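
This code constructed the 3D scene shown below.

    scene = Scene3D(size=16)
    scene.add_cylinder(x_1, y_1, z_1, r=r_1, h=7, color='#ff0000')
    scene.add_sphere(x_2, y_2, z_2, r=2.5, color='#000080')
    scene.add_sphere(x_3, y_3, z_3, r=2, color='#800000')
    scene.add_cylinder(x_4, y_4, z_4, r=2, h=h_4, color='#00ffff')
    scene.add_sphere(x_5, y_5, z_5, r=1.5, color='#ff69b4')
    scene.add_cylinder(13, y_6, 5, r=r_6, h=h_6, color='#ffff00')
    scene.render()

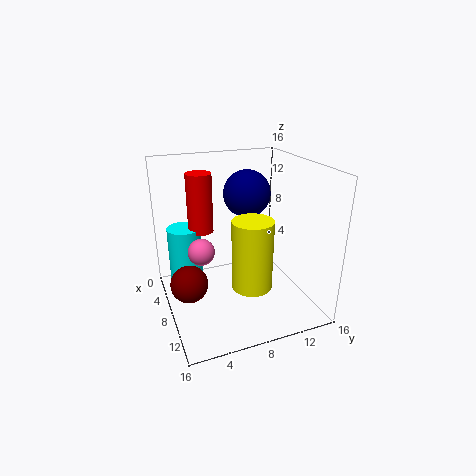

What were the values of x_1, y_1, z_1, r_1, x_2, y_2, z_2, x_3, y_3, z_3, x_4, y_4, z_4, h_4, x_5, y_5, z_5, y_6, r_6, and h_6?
x_1 = 3.5, y_1 = 5, z_1 = 7.5, r_1 = 1.5, x_2 = 8, y_2 = 9, z_2 = 13, x_3 = 9, y_3 = 2, z_3 = 4, x_4 = 3, y_4 = 3, z_4 = 0.5, h_4 = 7.5, x_5 = 7, y_5 = 4, z_5 = 6.5, y_6 = 7.5, r_6 = 2, h_6 = 7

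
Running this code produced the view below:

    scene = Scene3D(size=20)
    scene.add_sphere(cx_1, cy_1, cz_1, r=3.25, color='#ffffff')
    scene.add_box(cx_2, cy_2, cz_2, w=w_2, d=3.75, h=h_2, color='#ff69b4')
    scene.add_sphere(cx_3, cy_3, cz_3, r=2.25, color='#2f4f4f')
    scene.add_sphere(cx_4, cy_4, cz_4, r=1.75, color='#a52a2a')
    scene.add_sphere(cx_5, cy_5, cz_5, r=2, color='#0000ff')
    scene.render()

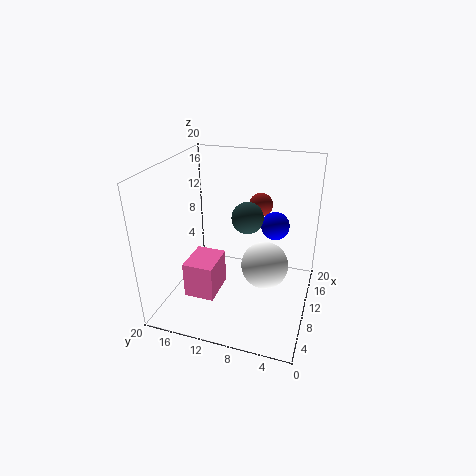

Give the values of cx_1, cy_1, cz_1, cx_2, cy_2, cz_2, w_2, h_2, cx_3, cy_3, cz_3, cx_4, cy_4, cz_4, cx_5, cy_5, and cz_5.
cx_1 = 9.75, cy_1 = 6, cz_1 = 6.5, cx_2 = 1.5, cy_2 = 10.5, cz_2 = 5.5, w_2 = 4.75, h_2 = 4.5, cx_3 = 12, cy_3 = 9.25, cz_3 = 12.25, cx_4 = 15.5, cy_4 = 8.25, cz_4 = 13, cx_5 = 13.25, cy_5 = 5.5, cz_5 = 11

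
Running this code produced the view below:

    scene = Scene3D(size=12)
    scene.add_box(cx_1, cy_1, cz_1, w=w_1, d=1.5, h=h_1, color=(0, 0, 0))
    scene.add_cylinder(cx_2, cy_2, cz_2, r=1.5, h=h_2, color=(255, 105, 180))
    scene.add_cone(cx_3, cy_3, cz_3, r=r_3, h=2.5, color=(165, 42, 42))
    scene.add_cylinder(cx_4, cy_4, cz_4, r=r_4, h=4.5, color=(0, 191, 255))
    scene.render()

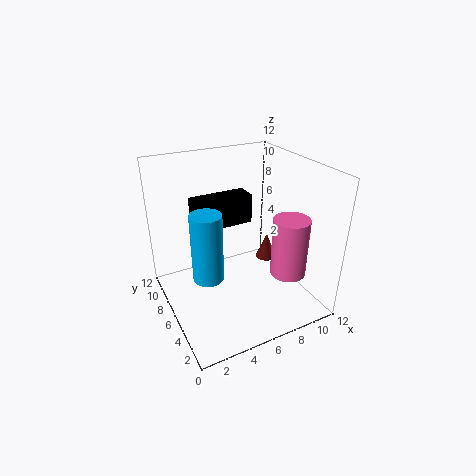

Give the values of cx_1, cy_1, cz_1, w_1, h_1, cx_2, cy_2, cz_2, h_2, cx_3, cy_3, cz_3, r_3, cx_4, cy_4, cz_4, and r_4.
cx_1 = 1.5
cy_1 = 3
cz_1 = 9
w_1 = 4
h_1 = 2
cx_2 = 9.5
cy_2 = 3.5
cz_2 = 3
h_2 = 5
cx_3 = 10.5
cy_3 = 8.5
cz_3 = 1.5
r_3 = 1
cx_4 = 1.5
cy_4 = 1.5
cz_4 = 6.5
r_4 = 1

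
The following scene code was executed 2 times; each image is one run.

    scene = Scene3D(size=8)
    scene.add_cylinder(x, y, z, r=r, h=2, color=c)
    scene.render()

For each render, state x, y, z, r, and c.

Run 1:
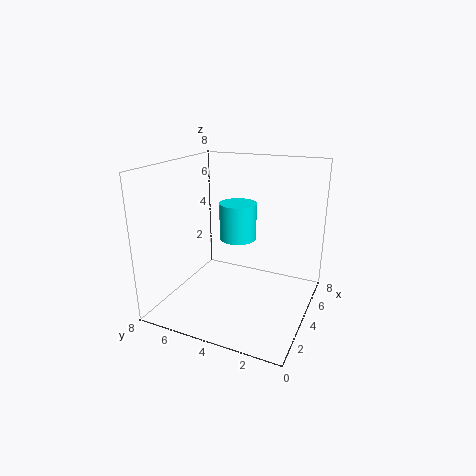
x = 4; y = 4; z = 4; r = 1; c = 'cyan'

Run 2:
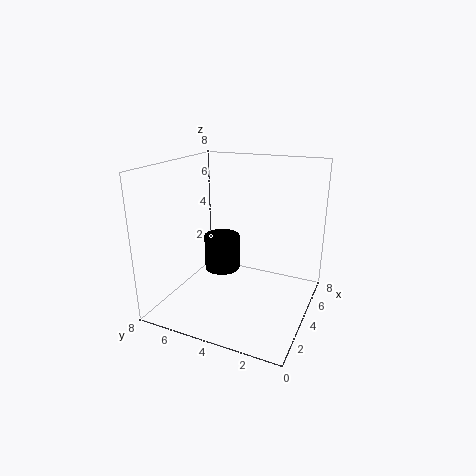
x = 4; y = 5; z = 2; r = 1; c = 'black'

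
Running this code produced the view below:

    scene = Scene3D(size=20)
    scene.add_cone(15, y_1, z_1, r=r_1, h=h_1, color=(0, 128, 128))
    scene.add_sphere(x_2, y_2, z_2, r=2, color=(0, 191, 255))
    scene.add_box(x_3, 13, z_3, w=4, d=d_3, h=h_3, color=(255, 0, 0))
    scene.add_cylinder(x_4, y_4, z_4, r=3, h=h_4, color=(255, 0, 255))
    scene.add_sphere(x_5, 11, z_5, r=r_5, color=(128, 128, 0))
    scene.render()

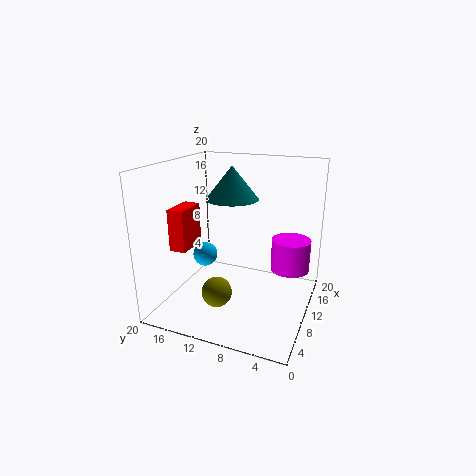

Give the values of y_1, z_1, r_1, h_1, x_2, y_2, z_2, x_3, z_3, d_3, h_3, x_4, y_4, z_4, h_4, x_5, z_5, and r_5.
y_1 = 13
z_1 = 14
r_1 = 4
h_1 = 5
x_2 = 15
y_2 = 18
z_2 = 4
x_3 = 1
z_3 = 11
d_3 = 2
h_3 = 5
x_4 = 17
y_4 = 4
z_4 = 3
h_4 = 5
x_5 = 5
z_5 = 4
r_5 = 2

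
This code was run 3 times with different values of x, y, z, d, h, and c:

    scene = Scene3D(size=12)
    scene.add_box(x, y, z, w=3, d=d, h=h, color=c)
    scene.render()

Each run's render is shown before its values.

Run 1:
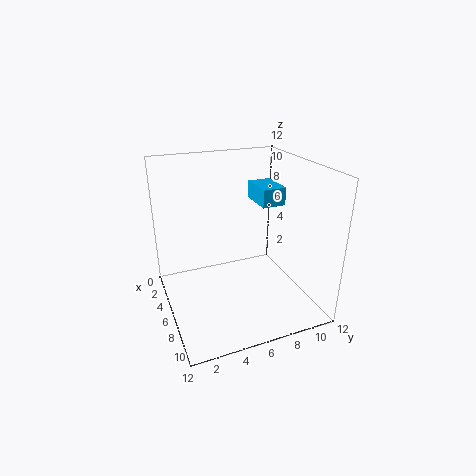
x = 3.5; y = 8; z = 8.5; d = 2; h = 1.5; c = 'deepskyblue'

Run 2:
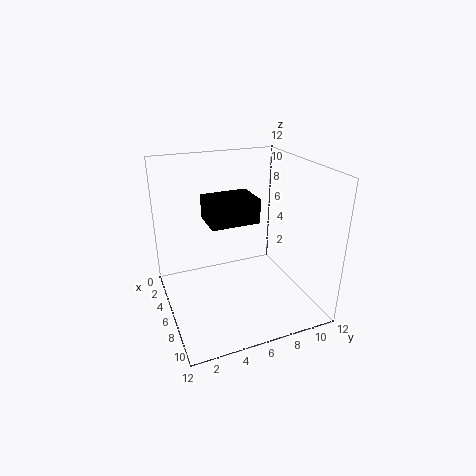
x = 4; y = 3.5; z = 7.5; d = 4; h = 2; c = 'black'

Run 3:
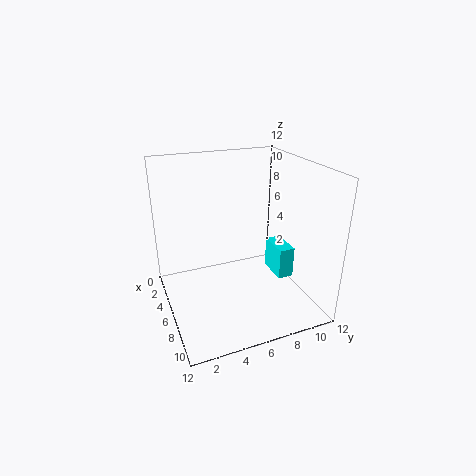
x = 2.5; y = 10.5; z = 0.5; d = 1.5; h = 3; c = 'cyan'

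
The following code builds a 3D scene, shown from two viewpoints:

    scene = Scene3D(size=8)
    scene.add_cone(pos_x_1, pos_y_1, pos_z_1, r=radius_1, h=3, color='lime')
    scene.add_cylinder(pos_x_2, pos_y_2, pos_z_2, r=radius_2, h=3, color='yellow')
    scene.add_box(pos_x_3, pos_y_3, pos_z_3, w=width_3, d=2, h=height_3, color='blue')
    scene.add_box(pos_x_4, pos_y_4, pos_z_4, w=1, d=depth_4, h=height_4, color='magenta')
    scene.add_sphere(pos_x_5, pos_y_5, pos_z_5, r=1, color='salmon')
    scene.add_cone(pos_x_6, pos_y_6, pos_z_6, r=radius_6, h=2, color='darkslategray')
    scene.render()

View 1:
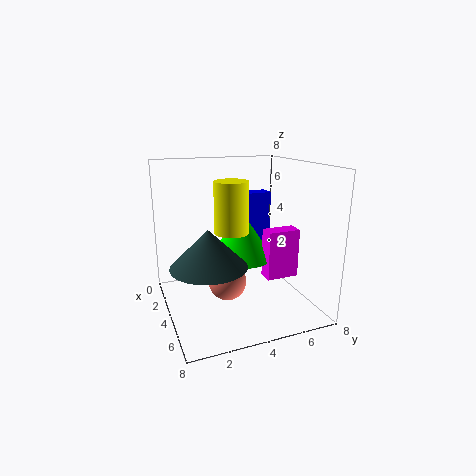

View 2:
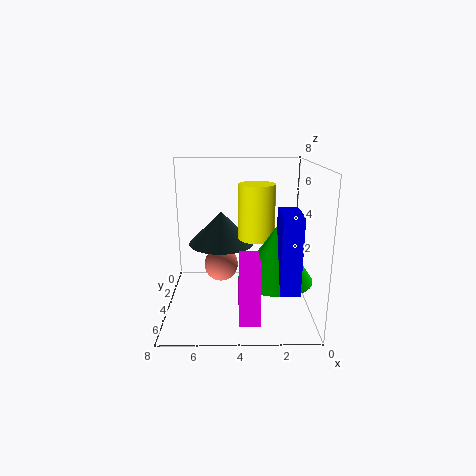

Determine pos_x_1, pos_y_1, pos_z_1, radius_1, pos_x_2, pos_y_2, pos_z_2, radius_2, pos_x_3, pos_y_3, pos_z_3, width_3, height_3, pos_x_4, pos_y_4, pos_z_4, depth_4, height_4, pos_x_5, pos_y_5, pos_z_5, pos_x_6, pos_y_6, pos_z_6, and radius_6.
pos_x_1 = 2
pos_y_1 = 5
pos_z_1 = 2
radius_1 = 2
pos_x_2 = 3
pos_y_2 = 4
pos_z_2 = 4
radius_2 = 1
pos_x_3 = 1
pos_y_3 = 5
pos_z_3 = 2
width_3 = 1
height_3 = 4
pos_x_4 = 3
pos_y_4 = 6
pos_z_4 = 1
depth_4 = 2
height_4 = 3
pos_x_5 = 5
pos_y_5 = 3
pos_z_5 = 2
pos_x_6 = 5
pos_y_6 = 2
pos_z_6 = 3
radius_6 = 2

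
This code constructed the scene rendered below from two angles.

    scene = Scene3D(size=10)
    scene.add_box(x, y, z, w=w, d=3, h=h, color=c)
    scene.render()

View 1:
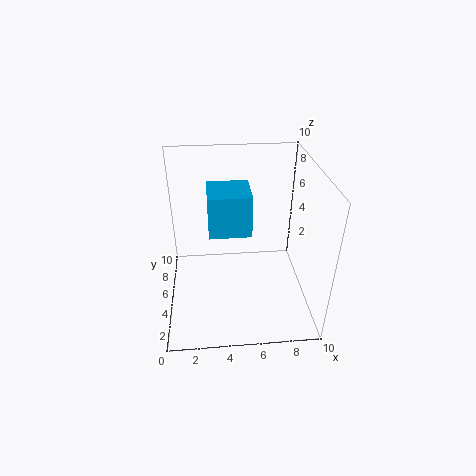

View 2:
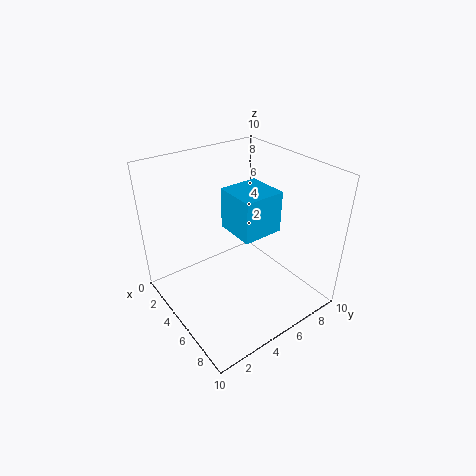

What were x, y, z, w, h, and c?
x = 3, y = 5, z = 5, w = 3, h = 3, c = 'deepskyblue'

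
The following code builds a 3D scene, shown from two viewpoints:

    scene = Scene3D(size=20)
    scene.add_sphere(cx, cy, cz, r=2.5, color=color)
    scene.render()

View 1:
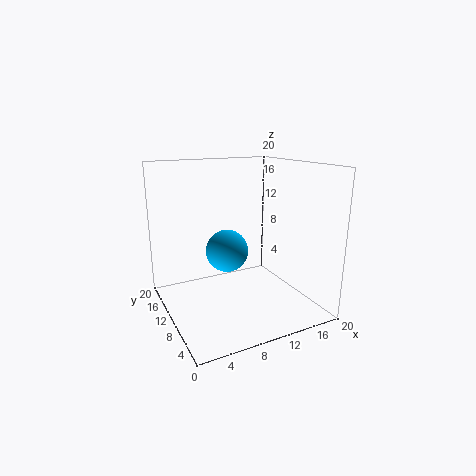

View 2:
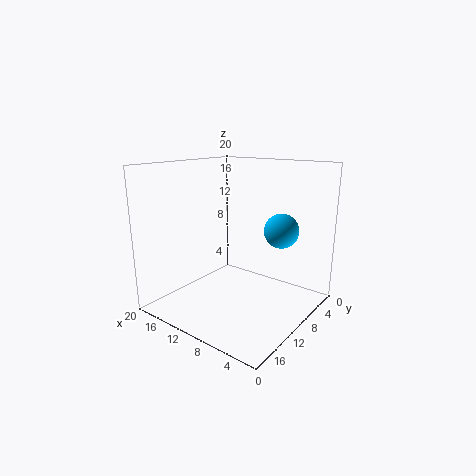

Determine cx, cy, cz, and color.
cx = 6; cy = 5; cz = 10.5; color = 'deepskyblue'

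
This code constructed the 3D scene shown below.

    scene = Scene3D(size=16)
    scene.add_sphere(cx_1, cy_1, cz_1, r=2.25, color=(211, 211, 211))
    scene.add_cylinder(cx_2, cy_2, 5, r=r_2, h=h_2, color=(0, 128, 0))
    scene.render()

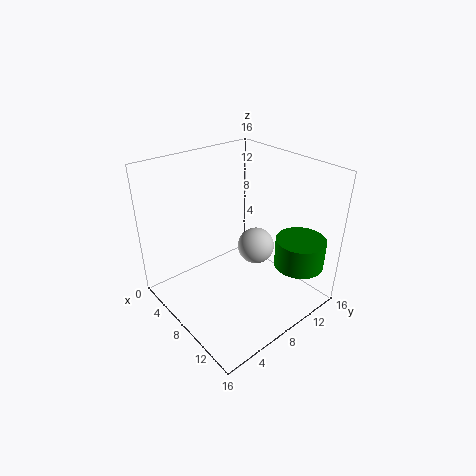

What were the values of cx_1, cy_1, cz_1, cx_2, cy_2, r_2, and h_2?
cx_1 = 6.75, cy_1 = 12, cz_1 = 4.75, cx_2 = 13, cy_2 = 12.75, r_2 = 2.75, h_2 = 3.25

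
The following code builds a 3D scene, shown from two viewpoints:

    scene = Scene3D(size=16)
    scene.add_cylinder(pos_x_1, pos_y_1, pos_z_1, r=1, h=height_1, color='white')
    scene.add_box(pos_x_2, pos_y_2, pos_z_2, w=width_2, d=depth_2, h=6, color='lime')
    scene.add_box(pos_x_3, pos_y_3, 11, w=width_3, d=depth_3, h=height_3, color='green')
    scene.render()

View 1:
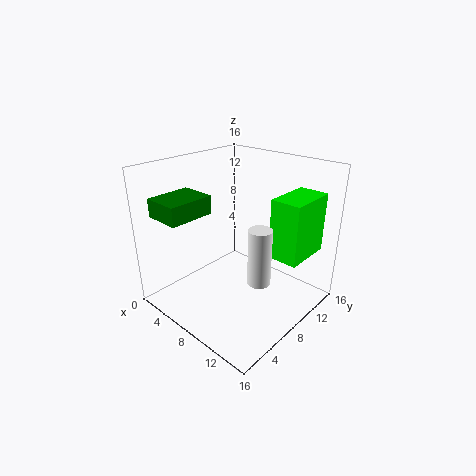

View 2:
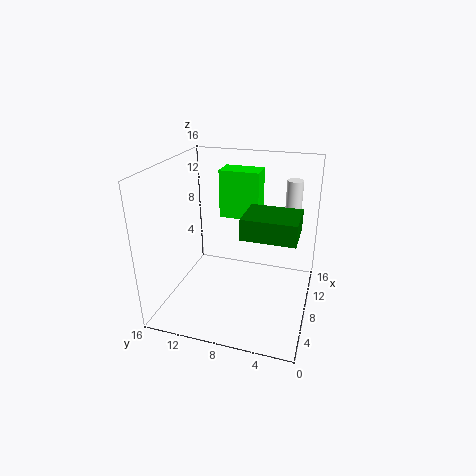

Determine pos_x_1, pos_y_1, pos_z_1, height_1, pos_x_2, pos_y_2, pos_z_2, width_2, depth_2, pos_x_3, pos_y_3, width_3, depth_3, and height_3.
pos_x_1 = 15; pos_y_1 = 3; pos_z_1 = 8; height_1 = 5; pos_x_2 = 13; pos_y_2 = 7; pos_z_2 = 8; width_2 = 3; depth_2 = 5; pos_x_3 = 2; pos_y_3 = 1; width_3 = 4; depth_3 = 5; height_3 = 2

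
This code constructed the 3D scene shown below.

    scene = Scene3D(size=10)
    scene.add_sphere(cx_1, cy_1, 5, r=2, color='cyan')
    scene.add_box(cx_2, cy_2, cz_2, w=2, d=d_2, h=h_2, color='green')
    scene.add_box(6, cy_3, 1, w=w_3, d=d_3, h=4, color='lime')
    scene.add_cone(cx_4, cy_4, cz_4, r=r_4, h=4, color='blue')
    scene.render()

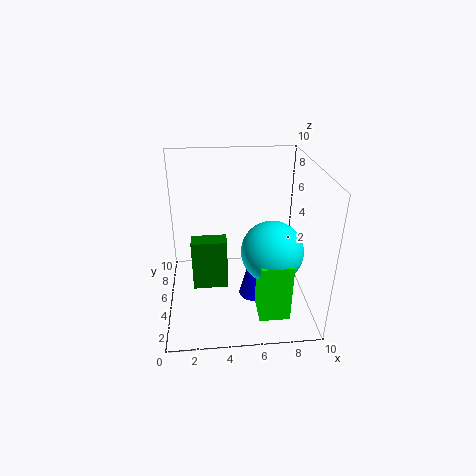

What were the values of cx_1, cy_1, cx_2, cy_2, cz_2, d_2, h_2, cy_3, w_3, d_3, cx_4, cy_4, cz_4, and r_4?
cx_1 = 7, cy_1 = 3, cx_2 = 2, cy_2 = 1, cz_2 = 4, d_2 = 1, h_2 = 3, cy_3 = 1, w_3 = 2, d_3 = 2, cx_4 = 6, cy_4 = 4, cz_4 = 1, r_4 = 1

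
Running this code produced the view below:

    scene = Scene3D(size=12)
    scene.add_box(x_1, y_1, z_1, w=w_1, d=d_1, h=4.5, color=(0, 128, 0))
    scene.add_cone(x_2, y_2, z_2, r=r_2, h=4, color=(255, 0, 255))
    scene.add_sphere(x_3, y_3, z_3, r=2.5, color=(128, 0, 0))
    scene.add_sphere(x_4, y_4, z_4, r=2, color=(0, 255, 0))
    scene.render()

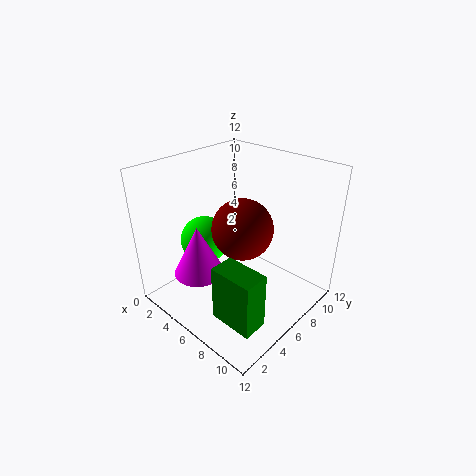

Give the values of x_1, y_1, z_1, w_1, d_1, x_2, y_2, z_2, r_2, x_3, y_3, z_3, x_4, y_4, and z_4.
x_1 = 7.5; y_1 = 1.5; z_1 = 1.5; w_1 = 3.5; d_1 = 2; x_2 = 5; y_2 = 2.5; z_2 = 4; r_2 = 2; x_3 = 6.5; y_3 = 6; z_3 = 7; x_4 = 3.5; y_4 = 4.5; z_4 = 5.5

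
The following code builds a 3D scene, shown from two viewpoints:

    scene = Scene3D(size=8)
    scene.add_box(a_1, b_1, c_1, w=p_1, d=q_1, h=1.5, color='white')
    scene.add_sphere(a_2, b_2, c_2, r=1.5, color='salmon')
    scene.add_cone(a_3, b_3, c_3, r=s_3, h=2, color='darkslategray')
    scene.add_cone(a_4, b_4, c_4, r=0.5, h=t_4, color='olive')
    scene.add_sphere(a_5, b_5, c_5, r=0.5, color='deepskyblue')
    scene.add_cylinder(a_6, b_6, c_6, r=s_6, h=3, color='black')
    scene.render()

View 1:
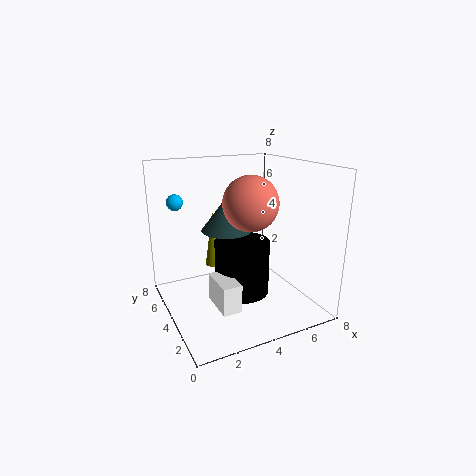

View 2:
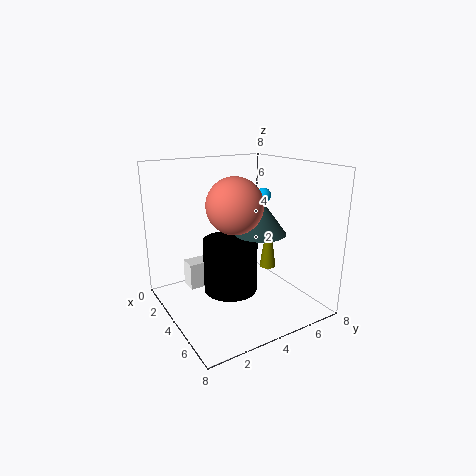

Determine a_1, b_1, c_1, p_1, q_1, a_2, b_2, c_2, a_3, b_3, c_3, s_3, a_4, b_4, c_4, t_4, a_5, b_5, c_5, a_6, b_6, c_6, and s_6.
a_1 = 2; b_1 = 1.5; c_1 = 1; p_1 = 1; q_1 = 2; a_2 = 4.5; b_2 = 3.5; c_2 = 6; a_3 = 4; b_3 = 5.5; c_3 = 4; s_3 = 1.5; a_4 = 3.5; b_4 = 6.5; c_4 = 1.5; t_4 = 3.5; a_5 = 1.5; b_5 = 7.5; c_5 = 5.5; a_6 = 4; b_6 = 3.5; c_6 = 1; s_6 = 1.5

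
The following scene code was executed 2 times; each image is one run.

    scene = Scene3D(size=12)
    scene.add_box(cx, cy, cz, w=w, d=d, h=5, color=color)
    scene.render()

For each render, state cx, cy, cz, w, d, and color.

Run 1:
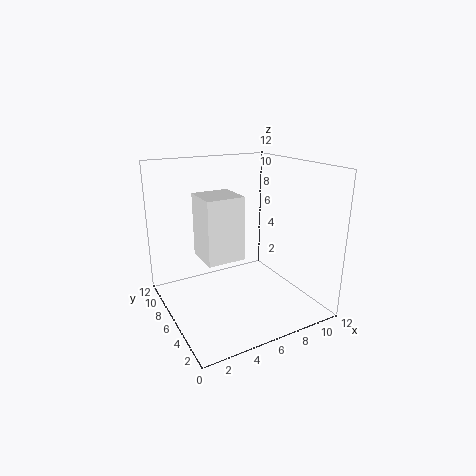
cx = 2.5, cy = 4, cz = 5, w = 3, d = 3, color = 'white'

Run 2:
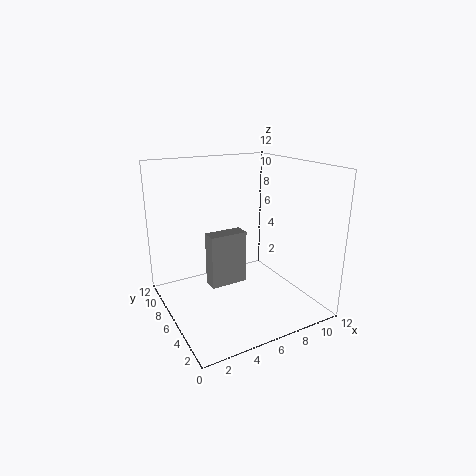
cx = 4.5, cy = 8, cz = 0.5, w = 3.5, d = 1.5, color = 'gray'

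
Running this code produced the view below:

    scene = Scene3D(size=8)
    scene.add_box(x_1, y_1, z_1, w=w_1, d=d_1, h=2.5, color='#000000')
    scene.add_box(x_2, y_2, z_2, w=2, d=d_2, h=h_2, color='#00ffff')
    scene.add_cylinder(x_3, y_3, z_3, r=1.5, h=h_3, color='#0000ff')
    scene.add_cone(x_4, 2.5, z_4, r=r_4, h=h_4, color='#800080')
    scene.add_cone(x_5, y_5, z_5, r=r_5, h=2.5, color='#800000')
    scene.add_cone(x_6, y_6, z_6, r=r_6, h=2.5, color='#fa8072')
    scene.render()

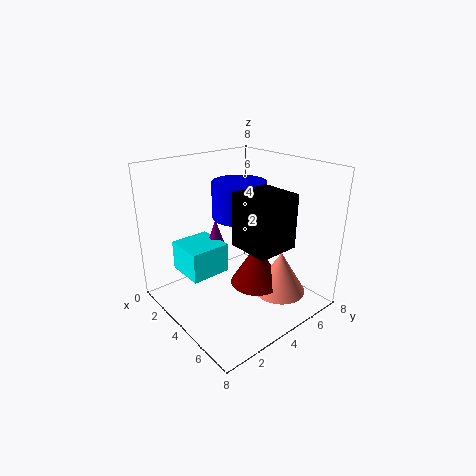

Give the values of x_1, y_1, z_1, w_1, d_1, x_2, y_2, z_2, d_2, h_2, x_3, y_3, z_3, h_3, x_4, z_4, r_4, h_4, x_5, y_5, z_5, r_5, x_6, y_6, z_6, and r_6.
x_1 = 6; y_1 = 2; z_1 = 5; w_1 = 2; d_1 = 2; x_2 = 3; y_2 = 0.5; z_2 = 3; d_2 = 2; h_2 = 1.5; x_3 = 3.5; y_3 = 4.5; z_3 = 5; h_3 = 2; x_4 = 4; z_4 = 4; r_4 = 0.5; h_4 = 1.5; x_5 = 4.5; y_5 = 5; z_5 = 1; r_5 = 1.5; x_6 = 5.5; y_6 = 6; z_6 = 0.5; r_6 = 1.5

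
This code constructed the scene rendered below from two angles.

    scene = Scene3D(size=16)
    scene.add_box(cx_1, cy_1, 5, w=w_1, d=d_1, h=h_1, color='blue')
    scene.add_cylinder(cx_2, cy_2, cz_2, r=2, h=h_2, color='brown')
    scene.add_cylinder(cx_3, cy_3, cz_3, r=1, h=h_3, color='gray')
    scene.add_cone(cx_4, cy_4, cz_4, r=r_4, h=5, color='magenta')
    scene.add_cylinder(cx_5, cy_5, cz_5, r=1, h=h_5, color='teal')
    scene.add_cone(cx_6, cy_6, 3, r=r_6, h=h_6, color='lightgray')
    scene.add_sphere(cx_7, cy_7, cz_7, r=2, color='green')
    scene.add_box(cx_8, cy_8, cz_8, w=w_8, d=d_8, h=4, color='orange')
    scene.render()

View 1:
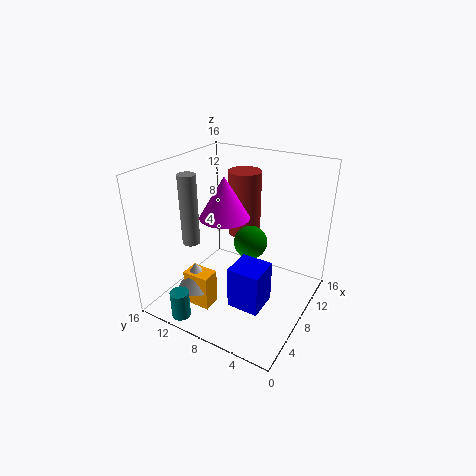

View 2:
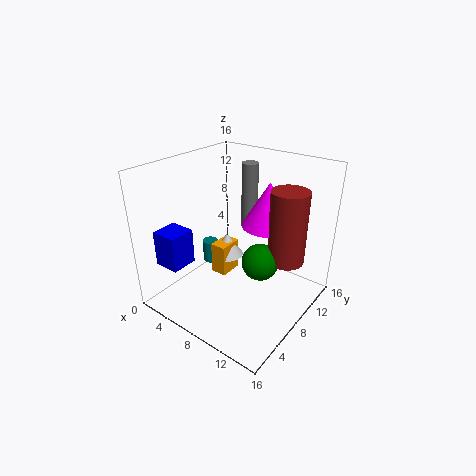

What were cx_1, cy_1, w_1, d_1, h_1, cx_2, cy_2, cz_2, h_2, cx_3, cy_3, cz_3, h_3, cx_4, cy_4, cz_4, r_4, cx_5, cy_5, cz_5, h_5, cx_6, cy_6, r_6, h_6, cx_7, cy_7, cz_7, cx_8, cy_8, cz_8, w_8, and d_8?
cx_1 = 1
cy_1 = 2
w_1 = 3
d_1 = 3
h_1 = 4
cx_2 = 13
cy_2 = 10
cz_2 = 6
h_2 = 8
cx_3 = 6
cy_3 = 13
cz_3 = 7
h_3 = 8
cx_4 = 10
cy_4 = 11
cz_4 = 9
r_4 = 3
cx_5 = 1
cy_5 = 11
cz_5 = 1
h_5 = 3
cx_6 = 4
cy_6 = 11
r_6 = 2
h_6 = 3
cx_7 = 11
cy_7 = 8
cz_7 = 6
cx_8 = 3
cy_8 = 9
cz_8 = 1
w_8 = 2
d_8 = 3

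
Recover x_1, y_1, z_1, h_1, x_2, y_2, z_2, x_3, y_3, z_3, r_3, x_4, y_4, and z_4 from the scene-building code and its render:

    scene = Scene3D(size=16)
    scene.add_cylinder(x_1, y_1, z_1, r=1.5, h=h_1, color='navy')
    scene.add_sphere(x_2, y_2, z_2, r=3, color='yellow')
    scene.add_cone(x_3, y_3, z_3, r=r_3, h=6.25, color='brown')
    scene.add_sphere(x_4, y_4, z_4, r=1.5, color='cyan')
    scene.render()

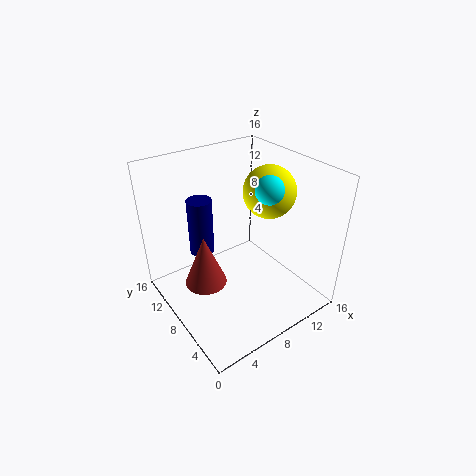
x_1 = 6.25; y_1 = 13.25; z_1 = 4; h_1 = 7; x_2 = 12.5; y_2 = 8.25; z_2 = 12.25; x_3 = 5; y_3 = 10.5; z_3 = 1.5; r_3 = 2.5; x_4 = 10.25; y_4 = 5.75; z_4 = 14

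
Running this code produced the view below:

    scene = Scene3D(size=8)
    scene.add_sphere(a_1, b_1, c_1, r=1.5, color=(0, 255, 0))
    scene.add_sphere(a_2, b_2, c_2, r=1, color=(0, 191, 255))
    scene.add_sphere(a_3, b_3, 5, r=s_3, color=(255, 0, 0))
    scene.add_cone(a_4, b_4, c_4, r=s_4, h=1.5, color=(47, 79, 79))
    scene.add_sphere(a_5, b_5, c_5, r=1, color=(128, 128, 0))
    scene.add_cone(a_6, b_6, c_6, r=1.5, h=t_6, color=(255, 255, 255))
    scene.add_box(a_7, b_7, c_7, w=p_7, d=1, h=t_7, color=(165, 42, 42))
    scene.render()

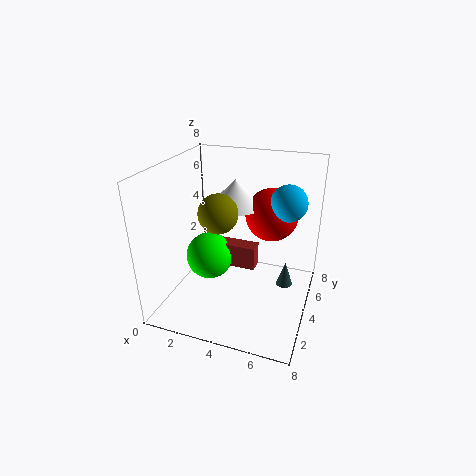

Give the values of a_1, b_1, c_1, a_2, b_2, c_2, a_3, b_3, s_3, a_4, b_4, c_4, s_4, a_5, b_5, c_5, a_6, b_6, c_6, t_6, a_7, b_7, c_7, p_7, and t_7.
a_1 = 1.5, b_1 = 5.5, c_1 = 1.5, a_2 = 6.5, b_2 = 5, c_2 = 6, a_3 = 5.5, b_3 = 5.5, s_3 = 1.5, a_4 = 6.5, b_4 = 5.5, c_4 = 0.5, s_4 = 0.5, a_5 = 3.5, b_5 = 2.5, c_5 = 6, a_6 = 3.5, b_6 = 5, c_6 = 5.5, t_6 = 1.5, a_7 = 2, b_7 = 5.5, c_7 = 1, p_7 = 2.5, t_7 = 1.5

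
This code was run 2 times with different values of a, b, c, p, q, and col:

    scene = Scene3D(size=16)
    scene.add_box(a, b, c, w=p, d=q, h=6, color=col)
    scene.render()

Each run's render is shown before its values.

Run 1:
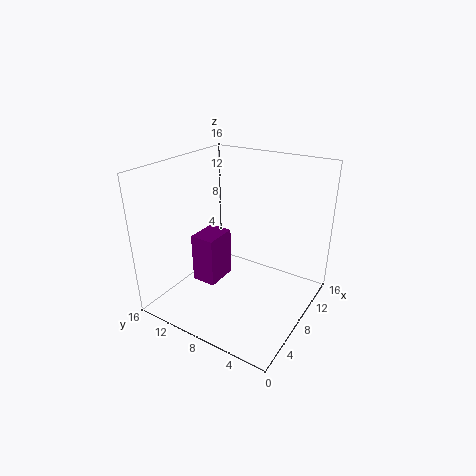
a = 7
b = 11
c = 1
p = 4
q = 3
col = 'purple'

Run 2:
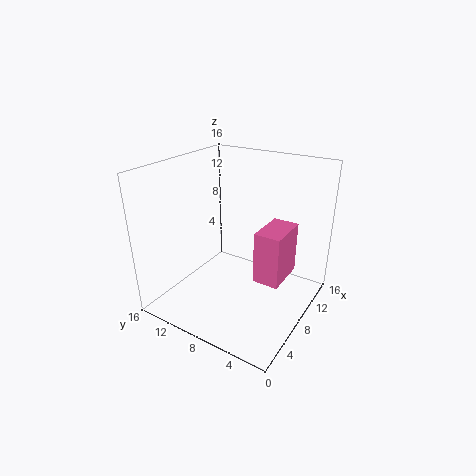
a = 8
b = 3
c = 3
p = 5
q = 3
col = 'hotpink'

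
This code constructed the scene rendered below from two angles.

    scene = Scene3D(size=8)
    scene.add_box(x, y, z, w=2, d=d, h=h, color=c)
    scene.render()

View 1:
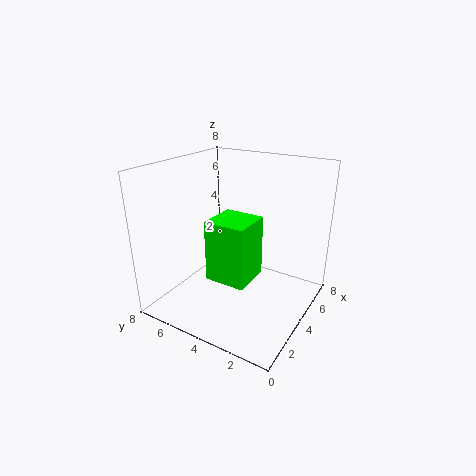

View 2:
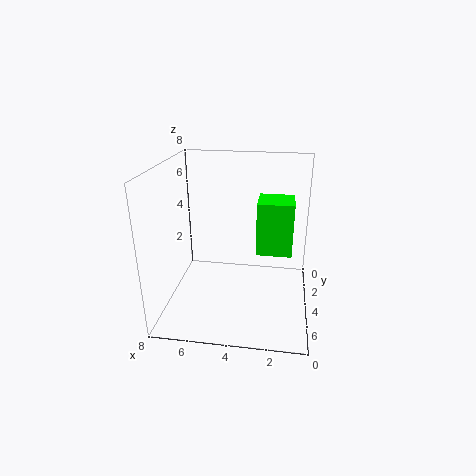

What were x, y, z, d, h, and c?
x = 1; y = 2; z = 3; d = 2; h = 3; c = 'lime'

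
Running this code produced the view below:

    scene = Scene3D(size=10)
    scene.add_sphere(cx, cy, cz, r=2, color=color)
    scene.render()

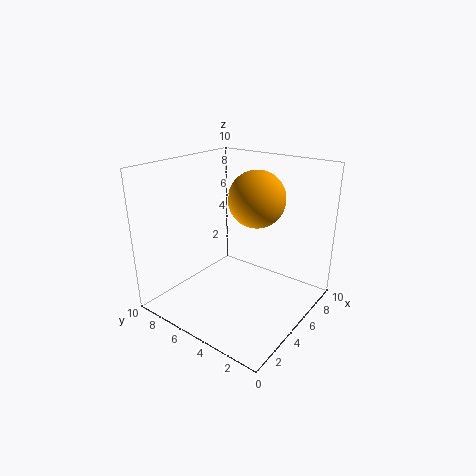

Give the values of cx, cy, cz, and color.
cx = 6.5
cy = 4.5
cz = 7.5
color = 'orange'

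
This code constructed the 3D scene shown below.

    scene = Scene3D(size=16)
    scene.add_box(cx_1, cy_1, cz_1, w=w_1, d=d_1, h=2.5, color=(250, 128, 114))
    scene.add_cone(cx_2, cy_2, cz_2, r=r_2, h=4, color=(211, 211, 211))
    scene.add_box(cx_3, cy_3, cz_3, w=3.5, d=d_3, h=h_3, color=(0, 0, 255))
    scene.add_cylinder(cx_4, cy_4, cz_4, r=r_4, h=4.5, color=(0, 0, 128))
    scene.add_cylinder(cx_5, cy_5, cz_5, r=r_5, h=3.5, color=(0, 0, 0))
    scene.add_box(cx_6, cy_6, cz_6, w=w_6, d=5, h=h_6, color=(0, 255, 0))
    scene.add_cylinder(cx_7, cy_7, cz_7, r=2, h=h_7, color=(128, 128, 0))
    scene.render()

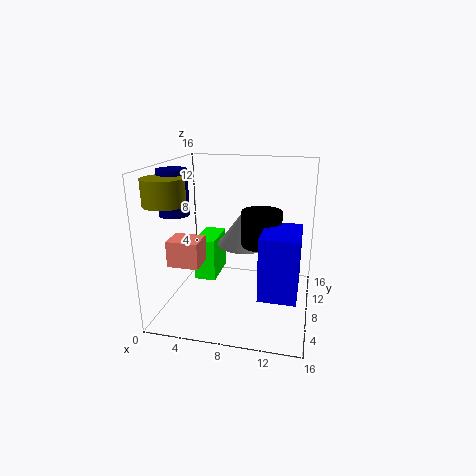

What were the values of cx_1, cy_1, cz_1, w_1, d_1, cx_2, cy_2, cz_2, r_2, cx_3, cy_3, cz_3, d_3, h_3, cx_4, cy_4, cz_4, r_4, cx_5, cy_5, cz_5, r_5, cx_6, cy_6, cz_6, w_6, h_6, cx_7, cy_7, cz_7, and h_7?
cx_1 = 3, cy_1 = 0.5, cz_1 = 7.5, w_1 = 3, d_1 = 2.5, cx_2 = 8.5, cy_2 = 9, cz_2 = 7, r_2 = 3, cx_3 = 11.5, cy_3 = 0.5, cz_3 = 5, d_3 = 5, h_3 = 6, cx_4 = 2.5, cy_4 = 4, cz_4 = 11.5, r_4 = 1.5, cx_5 = 11, cy_5 = 5.5, cz_5 = 8.5, r_5 = 2, cx_6 = 2.5, cy_6 = 8.5, cz_6 = 2, w_6 = 2.5, h_6 = 5, cx_7 = 2.5, cy_7 = 2, cz_7 = 13, h_7 = 2.5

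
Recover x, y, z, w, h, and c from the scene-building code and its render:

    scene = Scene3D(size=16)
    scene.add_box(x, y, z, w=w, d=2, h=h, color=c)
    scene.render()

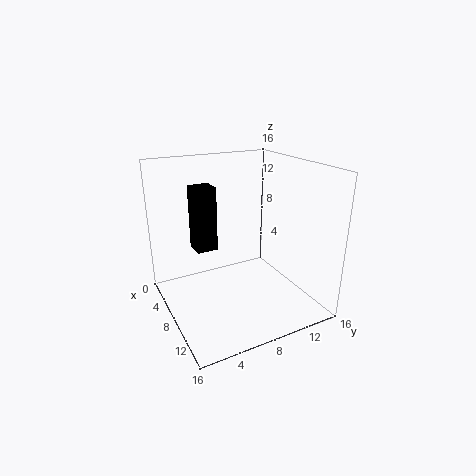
x = 9.5, y = 2, z = 9, w = 2, h = 6, c = 'black'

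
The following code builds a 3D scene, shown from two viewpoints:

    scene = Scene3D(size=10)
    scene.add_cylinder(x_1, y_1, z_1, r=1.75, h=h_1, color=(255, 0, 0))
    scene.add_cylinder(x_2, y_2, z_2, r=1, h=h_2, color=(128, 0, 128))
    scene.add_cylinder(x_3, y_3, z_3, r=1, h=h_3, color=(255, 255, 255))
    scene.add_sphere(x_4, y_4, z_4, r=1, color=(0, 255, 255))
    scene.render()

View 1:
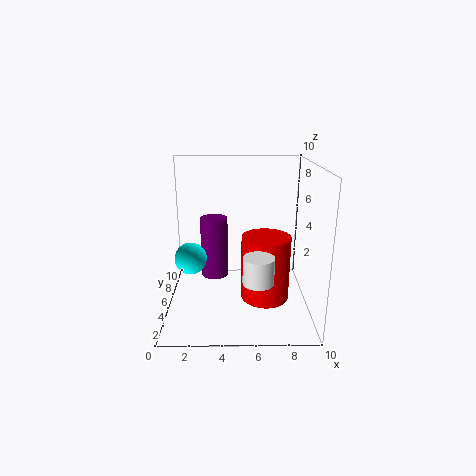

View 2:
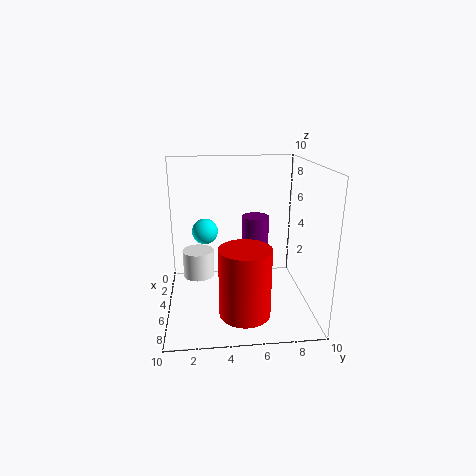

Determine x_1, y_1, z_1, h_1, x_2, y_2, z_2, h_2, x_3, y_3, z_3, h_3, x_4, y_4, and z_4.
x_1 = 7, y_1 = 5.25, z_1 = 0.25, h_1 = 4.75, x_2 = 3.25, y_2 = 6.5, z_2 = 1.5, h_2 = 4.5, x_3 = 6.25, y_3 = 2.25, z_3 = 3, h_3 = 1.75, x_4 = 2, y_4 = 2.75, z_4 = 4.5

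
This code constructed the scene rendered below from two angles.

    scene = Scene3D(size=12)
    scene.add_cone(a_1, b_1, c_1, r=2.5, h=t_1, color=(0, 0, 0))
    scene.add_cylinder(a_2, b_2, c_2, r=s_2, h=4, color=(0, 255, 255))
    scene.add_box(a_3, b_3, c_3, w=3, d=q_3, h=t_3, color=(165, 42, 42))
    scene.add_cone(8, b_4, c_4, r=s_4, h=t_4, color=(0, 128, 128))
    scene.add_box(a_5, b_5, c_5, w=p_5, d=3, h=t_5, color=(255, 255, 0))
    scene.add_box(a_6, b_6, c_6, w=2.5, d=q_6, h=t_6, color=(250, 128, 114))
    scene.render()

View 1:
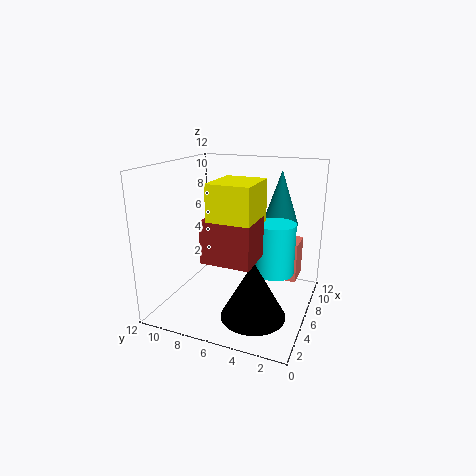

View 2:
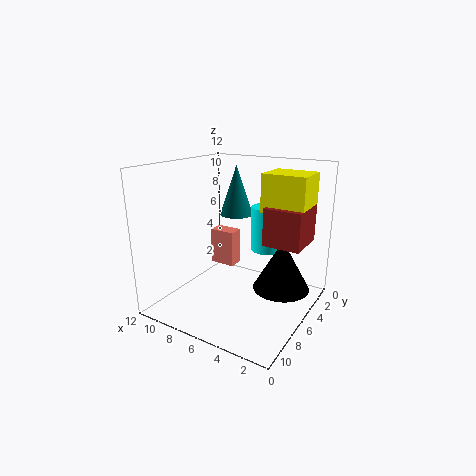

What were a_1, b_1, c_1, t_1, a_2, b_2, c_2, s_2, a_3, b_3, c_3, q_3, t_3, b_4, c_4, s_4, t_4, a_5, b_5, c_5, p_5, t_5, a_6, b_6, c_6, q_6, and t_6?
a_1 = 3, b_1 = 3.5, c_1 = 1, t_1 = 4.5, a_2 = 5, b_2 = 2.5, c_2 = 4, s_2 = 1.5, a_3 = 0.5, b_3 = 3, c_3 = 6, q_3 = 3.5, t_3 = 3, b_4 = 3, c_4 = 7, s_4 = 1.5, t_4 = 4.5, a_5 = 0.5, b_5 = 3, c_5 = 8.5, p_5 = 3.5, t_5 = 3, a_6 = 8.5, b_6 = 1.5, c_6 = 1.5, q_6 = 1.5, t_6 = 3.5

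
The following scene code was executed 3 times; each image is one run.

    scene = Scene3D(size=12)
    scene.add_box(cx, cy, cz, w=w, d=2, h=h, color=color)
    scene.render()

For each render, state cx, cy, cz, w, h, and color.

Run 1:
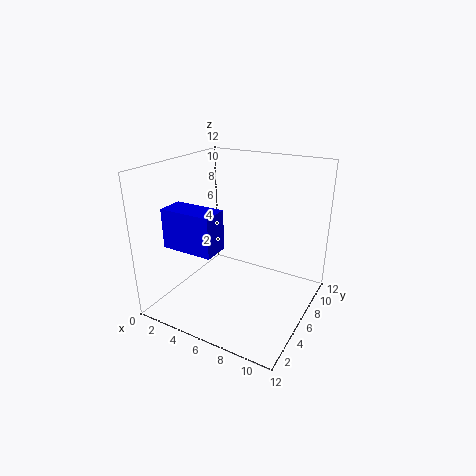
cx = 2.5, cy = 1, cz = 6.5, w = 4, h = 3, color = 'blue'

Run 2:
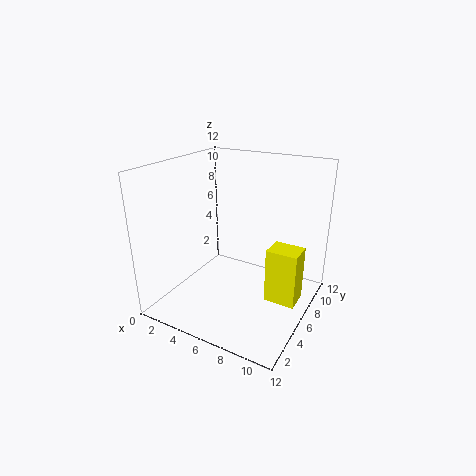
cx = 9, cy = 5, cz = 1.5, w = 2.5, h = 4.5, color = 'yellow'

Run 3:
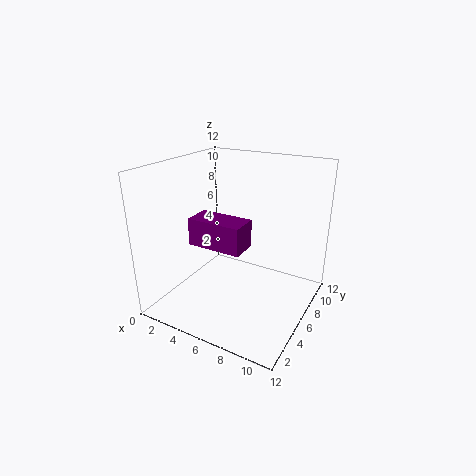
cx = 4.5, cy = 1.5, cz = 7, w = 4, h = 2, color = 'purple'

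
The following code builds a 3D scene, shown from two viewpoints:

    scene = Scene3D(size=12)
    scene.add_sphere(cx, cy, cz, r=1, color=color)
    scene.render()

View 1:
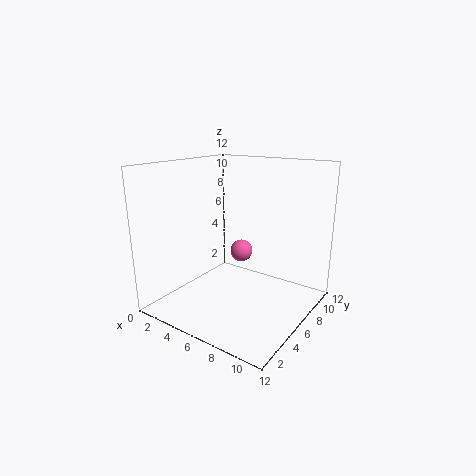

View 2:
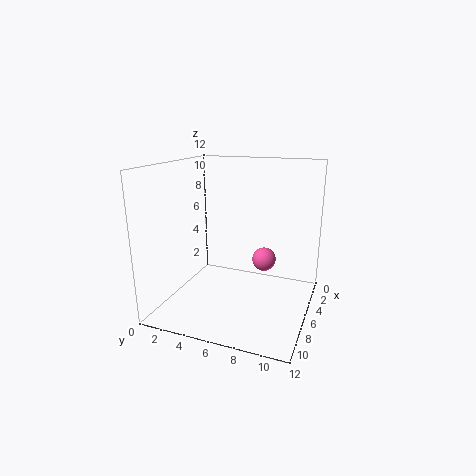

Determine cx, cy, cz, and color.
cx = 5
cy = 8
cz = 4
color = 'hotpink'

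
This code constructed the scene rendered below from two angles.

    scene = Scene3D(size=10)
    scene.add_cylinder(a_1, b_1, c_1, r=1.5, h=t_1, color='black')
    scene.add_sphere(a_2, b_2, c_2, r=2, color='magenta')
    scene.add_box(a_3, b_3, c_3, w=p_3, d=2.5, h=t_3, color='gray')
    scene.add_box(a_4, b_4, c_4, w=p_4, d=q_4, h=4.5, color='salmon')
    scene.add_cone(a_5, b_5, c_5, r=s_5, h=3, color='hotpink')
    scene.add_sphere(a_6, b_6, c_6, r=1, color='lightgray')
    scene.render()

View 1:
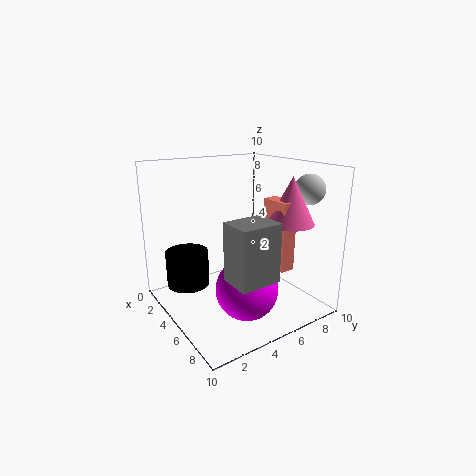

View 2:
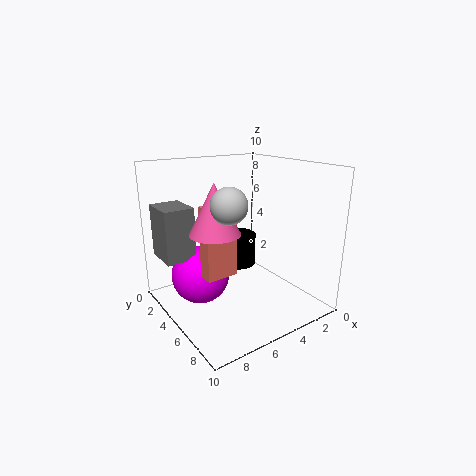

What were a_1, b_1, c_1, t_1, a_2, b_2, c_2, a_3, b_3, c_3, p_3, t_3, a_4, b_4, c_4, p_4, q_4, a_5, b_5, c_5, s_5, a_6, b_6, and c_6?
a_1 = 3
b_1 = 2
c_1 = 1.5
t_1 = 2.5
a_2 = 7.5
b_2 = 4
c_2 = 2.5
a_3 = 8
b_3 = 2
c_3 = 4
p_3 = 2
t_3 = 3.5
a_4 = 6.5
b_4 = 6
c_4 = 3.5
p_4 = 2
q_4 = 1
a_5 = 8
b_5 = 7
c_5 = 6.5
s_5 = 1.5
a_6 = 8
b_6 = 8.5
c_6 = 8.5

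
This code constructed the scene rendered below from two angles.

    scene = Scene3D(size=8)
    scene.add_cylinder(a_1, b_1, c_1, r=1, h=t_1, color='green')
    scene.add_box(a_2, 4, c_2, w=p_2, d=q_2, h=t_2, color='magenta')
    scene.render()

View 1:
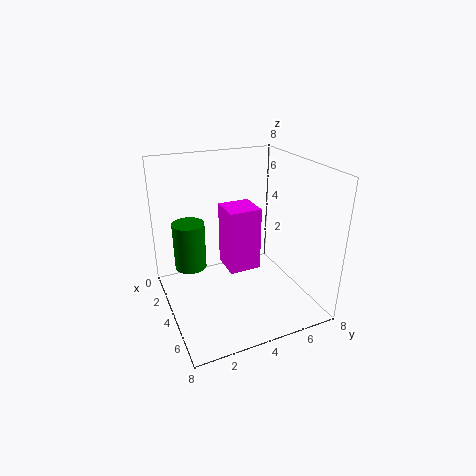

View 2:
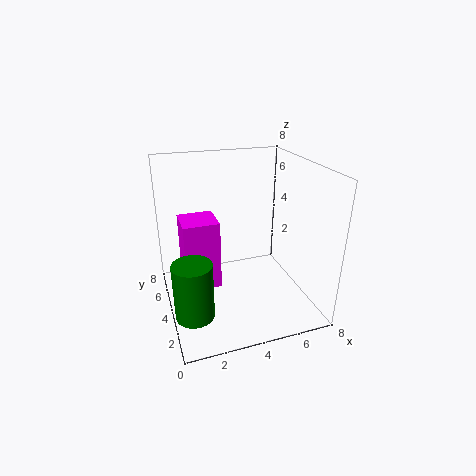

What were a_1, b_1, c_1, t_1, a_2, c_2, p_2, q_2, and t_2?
a_1 = 1
b_1 = 2
c_1 = 1
t_1 = 3
a_2 = 1
c_2 = 1
p_2 = 2
q_2 = 2
t_2 = 4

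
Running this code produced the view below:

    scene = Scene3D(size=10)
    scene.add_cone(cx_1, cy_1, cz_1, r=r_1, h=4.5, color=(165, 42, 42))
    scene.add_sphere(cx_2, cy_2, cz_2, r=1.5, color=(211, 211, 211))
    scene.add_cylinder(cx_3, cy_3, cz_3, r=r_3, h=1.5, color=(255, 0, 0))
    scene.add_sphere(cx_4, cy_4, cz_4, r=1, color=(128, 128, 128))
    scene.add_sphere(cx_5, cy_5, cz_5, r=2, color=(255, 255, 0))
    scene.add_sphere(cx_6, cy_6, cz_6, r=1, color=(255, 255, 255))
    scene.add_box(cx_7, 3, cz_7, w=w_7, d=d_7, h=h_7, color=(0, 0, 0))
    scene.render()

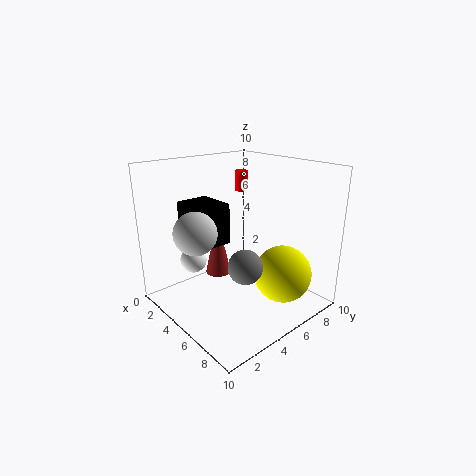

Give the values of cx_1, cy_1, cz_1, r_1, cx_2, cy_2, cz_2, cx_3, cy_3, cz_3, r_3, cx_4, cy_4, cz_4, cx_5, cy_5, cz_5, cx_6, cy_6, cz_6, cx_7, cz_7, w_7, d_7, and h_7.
cx_1 = 2
cy_1 = 5.5
cz_1 = 1
r_1 = 1
cx_2 = 3.5
cy_2 = 2.5
cz_2 = 5.5
cx_3 = 2.5
cy_3 = 7.5
cz_3 = 7.5
r_3 = 0.5
cx_4 = 8.5
cy_4 = 2.5
cz_4 = 5
cx_5 = 7.5
cy_5 = 7
cz_5 = 2.5
cx_6 = 1.5
cy_6 = 3.5
cz_6 = 2.5
cx_7 = 0.5
cz_7 = 4
w_7 = 3
d_7 = 2.5
h_7 = 3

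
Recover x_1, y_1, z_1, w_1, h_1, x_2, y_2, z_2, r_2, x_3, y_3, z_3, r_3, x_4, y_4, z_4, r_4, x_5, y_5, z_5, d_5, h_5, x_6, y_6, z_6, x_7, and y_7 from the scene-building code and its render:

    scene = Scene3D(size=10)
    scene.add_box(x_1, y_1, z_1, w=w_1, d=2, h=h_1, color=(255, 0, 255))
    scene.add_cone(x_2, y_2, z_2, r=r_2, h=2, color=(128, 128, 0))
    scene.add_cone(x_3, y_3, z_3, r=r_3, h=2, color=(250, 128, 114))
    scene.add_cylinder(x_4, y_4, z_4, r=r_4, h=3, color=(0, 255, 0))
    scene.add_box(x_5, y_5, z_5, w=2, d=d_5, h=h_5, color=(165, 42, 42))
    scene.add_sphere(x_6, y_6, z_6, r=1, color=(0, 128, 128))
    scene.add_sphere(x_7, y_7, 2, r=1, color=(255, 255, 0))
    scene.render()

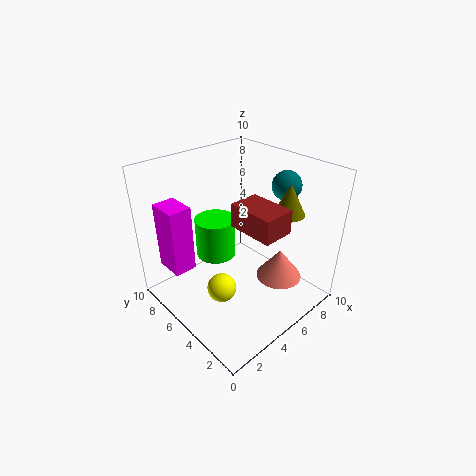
x_1 = 0.5; y_1 = 6; z_1 = 3.5; w_1 = 1.5; h_1 = 4.5; x_2 = 6.5; y_2 = 2; z_2 = 7.5; r_2 = 1; x_3 = 6; y_3 = 2; z_3 = 3; r_3 = 1.5; x_4 = 5; y_4 = 7.5; z_4 = 2.5; r_4 = 1.5; x_5 = 3.5; y_5 = 1; z_5 = 7; d_5 = 3; h_5 = 1.5; x_6 = 8; y_6 = 3.5; z_6 = 8.5; x_7 = 3; y_7 = 4.5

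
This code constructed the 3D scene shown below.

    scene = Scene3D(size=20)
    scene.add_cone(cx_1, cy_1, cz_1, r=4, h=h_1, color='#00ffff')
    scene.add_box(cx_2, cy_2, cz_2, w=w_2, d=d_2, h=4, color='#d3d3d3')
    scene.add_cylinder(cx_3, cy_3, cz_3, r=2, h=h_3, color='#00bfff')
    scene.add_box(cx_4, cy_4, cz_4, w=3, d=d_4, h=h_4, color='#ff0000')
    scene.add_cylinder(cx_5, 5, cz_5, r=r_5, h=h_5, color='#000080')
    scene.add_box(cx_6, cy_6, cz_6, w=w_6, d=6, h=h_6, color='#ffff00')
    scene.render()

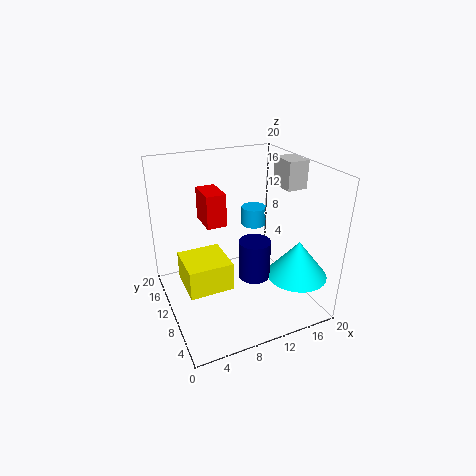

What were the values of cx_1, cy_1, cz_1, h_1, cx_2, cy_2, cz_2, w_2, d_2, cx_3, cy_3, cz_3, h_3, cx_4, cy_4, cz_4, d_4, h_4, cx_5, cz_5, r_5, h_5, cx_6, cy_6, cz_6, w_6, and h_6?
cx_1 = 16, cy_1 = 4, cz_1 = 6, h_1 = 5, cx_2 = 17, cy_2 = 9, cz_2 = 16, w_2 = 3, d_2 = 4, cx_3 = 16, cy_3 = 17, cz_3 = 8, h_3 = 3, cx_4 = 7, cy_4 = 14, cz_4 = 10, d_4 = 5, h_4 = 5, cx_5 = 10, cz_5 = 7, r_5 = 2, h_5 = 5, cx_6 = 2, cy_6 = 7, cz_6 = 4, w_6 = 6, h_6 = 4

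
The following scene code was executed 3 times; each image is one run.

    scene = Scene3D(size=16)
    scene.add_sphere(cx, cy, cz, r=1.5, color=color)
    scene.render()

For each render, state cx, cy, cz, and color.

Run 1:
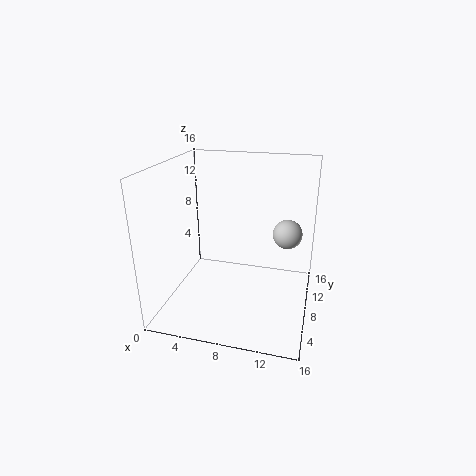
cx = 13.5
cy = 7
cz = 9.5
color = 'lightgray'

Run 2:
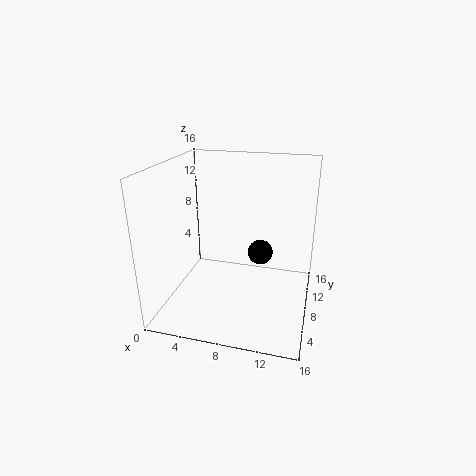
cx = 10
cy = 11
cz = 5
color = 'black'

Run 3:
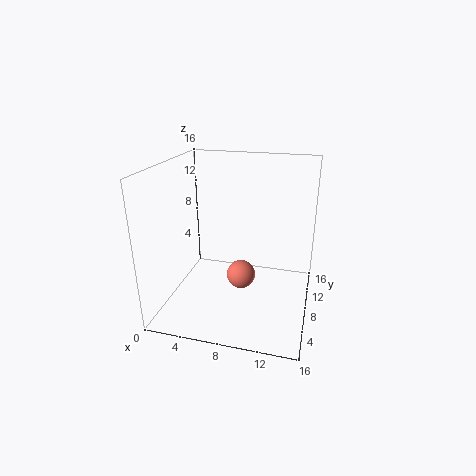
cx = 9
cy = 5.5
cz = 5
color = 'salmon'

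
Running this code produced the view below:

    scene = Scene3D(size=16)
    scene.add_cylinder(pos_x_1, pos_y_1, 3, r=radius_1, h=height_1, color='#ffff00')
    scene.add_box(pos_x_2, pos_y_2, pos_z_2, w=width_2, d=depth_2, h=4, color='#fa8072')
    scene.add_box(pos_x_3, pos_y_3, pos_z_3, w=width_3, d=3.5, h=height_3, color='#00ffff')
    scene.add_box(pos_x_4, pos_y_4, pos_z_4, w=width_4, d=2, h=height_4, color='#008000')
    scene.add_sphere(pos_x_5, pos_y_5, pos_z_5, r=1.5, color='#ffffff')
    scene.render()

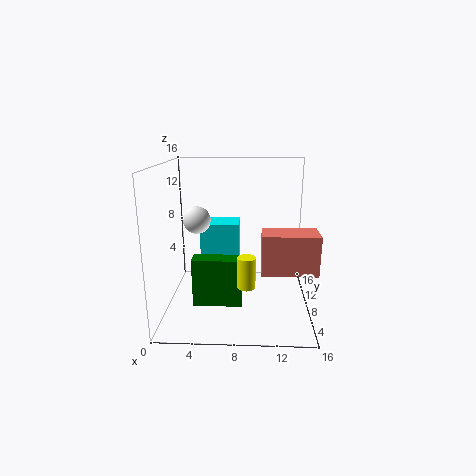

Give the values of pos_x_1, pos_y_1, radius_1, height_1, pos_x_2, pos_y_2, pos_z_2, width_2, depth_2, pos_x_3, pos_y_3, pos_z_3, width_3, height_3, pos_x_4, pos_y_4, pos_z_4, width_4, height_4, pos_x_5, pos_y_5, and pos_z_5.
pos_x_1 = 9
pos_y_1 = 6
radius_1 = 1
height_1 = 3.5
pos_x_2 = 10.5
pos_y_2 = 2.5
pos_z_2 = 6
width_2 = 5.5
depth_2 = 3
pos_x_3 = 3.5
pos_y_3 = 9.5
pos_z_3 = 2.5
width_3 = 4.5
height_3 = 6.5
pos_x_4 = 3
pos_y_4 = 6
pos_z_4 = 0.5
width_4 = 5.5
height_4 = 5.5
pos_x_5 = 3.5
pos_y_5 = 8
pos_z_5 = 10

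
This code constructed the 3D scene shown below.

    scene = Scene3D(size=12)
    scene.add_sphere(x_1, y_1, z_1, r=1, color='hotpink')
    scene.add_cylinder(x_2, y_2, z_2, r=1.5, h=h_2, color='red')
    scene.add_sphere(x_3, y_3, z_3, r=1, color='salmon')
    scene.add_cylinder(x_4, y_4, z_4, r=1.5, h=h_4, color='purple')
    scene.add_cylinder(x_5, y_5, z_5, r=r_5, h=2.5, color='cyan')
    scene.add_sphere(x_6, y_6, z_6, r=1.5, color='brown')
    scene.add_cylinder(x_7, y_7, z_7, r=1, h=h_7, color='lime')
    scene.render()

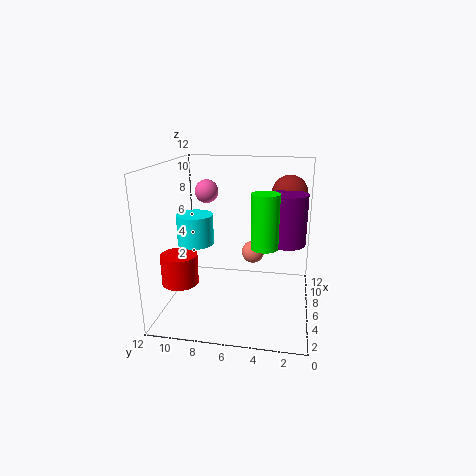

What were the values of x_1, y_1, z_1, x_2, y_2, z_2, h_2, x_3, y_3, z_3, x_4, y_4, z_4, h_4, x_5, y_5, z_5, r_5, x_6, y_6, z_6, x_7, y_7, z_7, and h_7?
x_1 = 7.5
y_1 = 9
z_1 = 9.5
x_2 = 4
y_2 = 10.5
z_2 = 2.5
h_2 = 2.5
x_3 = 8
y_3 = 5
z_3 = 4
x_4 = 5.5
y_4 = 2
z_4 = 6
h_4 = 4
x_5 = 5.5
y_5 = 9.5
z_5 = 5.5
r_5 = 1.5
x_6 = 8
y_6 = 2
z_6 = 9.5
x_7 = 3
y_7 = 3.5
z_7 = 6.5
h_7 = 4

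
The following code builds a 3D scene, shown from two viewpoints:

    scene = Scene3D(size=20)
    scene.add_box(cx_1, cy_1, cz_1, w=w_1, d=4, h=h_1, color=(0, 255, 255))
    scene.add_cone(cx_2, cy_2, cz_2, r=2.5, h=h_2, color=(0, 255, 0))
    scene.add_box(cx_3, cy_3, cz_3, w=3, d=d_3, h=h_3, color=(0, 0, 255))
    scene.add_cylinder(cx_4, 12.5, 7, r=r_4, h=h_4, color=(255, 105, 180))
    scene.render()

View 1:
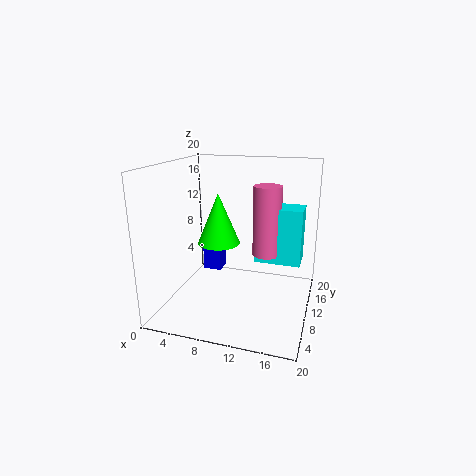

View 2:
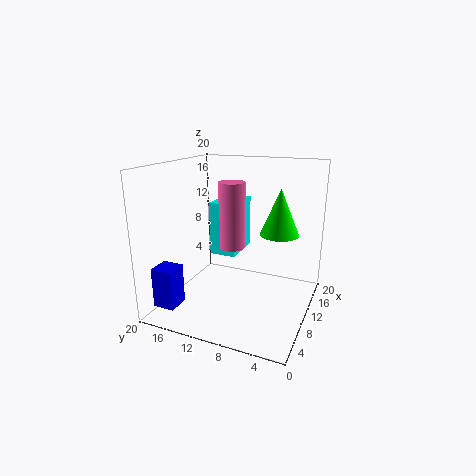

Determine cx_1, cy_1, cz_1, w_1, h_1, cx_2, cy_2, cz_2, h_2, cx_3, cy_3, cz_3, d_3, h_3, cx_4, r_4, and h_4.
cx_1 = 12; cy_1 = 11.5; cz_1 = 6; w_1 = 6.5; h_1 = 8; cx_2 = 9.5; cy_2 = 4; cz_2 = 11.5; h_2 = 6; cx_3 = 2; cy_3 = 16; cz_3 = 1.5; d_3 = 3; h_3 = 5.5; cx_4 = 13.5; r_4 = 2; h_4 = 10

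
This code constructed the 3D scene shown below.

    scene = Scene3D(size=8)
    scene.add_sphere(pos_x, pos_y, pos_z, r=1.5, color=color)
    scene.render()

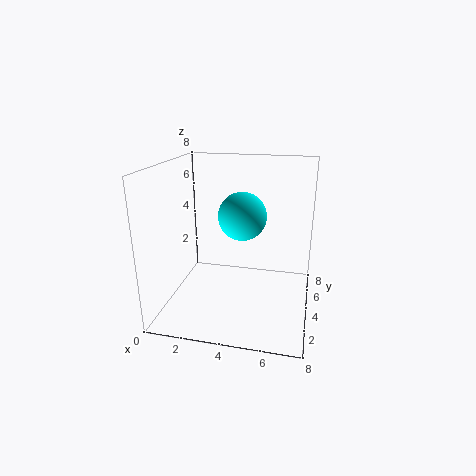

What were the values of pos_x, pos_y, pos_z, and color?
pos_x = 3.75, pos_y = 6.25, pos_z = 4.5, color = 'cyan'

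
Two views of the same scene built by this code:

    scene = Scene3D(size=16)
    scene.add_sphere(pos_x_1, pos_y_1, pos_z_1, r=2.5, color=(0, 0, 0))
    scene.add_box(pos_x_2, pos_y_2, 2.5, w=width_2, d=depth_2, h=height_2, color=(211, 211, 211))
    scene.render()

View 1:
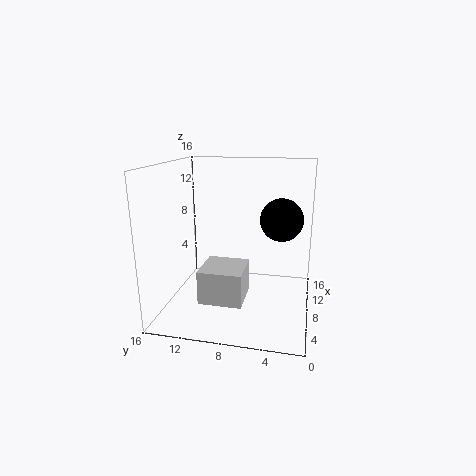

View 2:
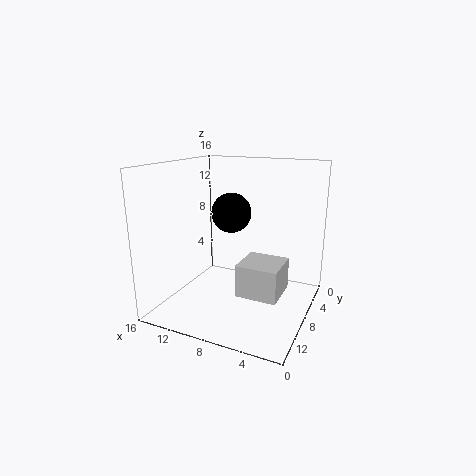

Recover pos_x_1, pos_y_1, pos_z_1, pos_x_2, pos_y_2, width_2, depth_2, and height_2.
pos_x_1 = 11
pos_y_1 = 3.5
pos_z_1 = 9.5
pos_x_2 = 2.5
pos_y_2 = 6.5
width_2 = 4.5
depth_2 = 4.5
height_2 = 3.5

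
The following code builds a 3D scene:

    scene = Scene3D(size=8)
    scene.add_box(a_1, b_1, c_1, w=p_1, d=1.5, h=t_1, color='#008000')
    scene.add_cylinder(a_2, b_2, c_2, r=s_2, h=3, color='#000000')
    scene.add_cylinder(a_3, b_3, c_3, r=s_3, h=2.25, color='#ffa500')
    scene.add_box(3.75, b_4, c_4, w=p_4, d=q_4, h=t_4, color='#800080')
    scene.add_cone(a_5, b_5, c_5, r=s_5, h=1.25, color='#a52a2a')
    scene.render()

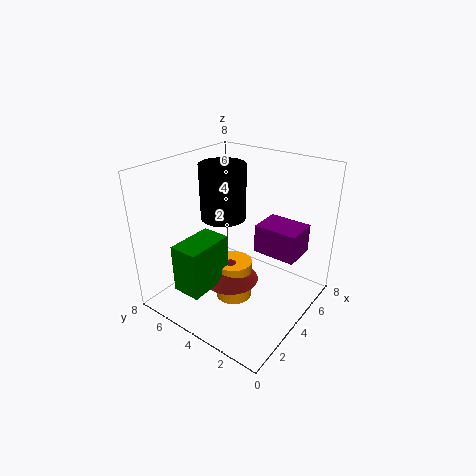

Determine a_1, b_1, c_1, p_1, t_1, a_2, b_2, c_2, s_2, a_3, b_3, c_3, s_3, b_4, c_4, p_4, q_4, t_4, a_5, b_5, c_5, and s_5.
a_1 = 0.25
b_1 = 3.75
c_1 = 2.25
p_1 = 2.5
t_1 = 2.5
a_2 = 4
b_2 = 5
c_2 = 5
s_2 = 1.25
a_3 = 3.25
b_3 = 3.75
c_3 = 0.75
s_3 = 1
b_4 = 0.5
c_4 = 3.75
p_4 = 1.75
q_4 = 2.25
t_4 = 1.5
a_5 = 3
b_5 = 3.75
c_5 = 2
s_5 = 1.5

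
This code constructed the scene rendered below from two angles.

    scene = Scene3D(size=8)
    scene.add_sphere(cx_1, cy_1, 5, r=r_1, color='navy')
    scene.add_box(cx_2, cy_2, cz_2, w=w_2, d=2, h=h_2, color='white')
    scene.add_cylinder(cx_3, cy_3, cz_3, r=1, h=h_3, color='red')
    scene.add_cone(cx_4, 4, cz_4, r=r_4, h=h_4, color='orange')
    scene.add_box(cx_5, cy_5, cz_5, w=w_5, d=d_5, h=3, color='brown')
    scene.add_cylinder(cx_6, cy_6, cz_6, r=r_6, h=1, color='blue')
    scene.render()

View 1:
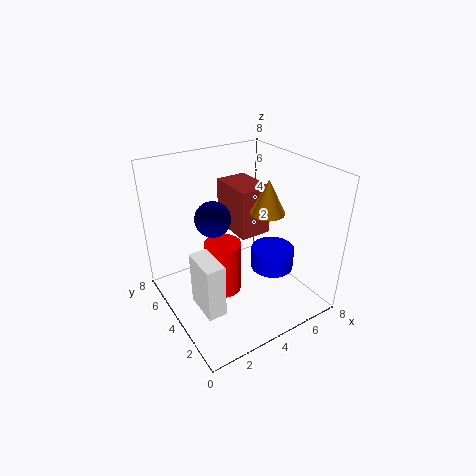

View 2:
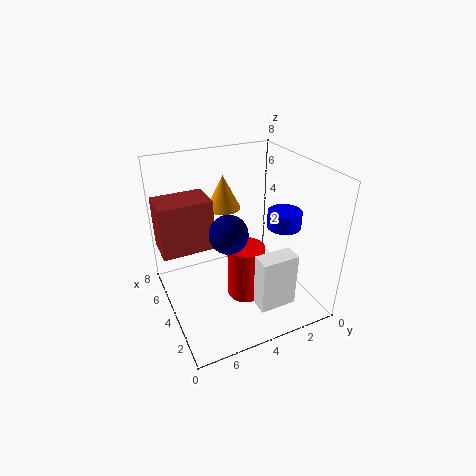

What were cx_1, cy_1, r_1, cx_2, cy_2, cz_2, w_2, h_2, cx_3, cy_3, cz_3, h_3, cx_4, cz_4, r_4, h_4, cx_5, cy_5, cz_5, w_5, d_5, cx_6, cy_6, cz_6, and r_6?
cx_1 = 3, cy_1 = 5, r_1 = 1, cx_2 = 1, cy_2 = 2, cz_2 = 1, w_2 = 1, h_2 = 3, cx_3 = 3, cy_3 = 4, cz_3 = 1, h_3 = 3, cx_4 = 6, cz_4 = 5, r_4 = 1, h_4 = 2, cx_5 = 5, cy_5 = 5, cz_5 = 3, w_5 = 2, d_5 = 3, cx_6 = 4, cy_6 = 1, cz_6 = 4, r_6 = 1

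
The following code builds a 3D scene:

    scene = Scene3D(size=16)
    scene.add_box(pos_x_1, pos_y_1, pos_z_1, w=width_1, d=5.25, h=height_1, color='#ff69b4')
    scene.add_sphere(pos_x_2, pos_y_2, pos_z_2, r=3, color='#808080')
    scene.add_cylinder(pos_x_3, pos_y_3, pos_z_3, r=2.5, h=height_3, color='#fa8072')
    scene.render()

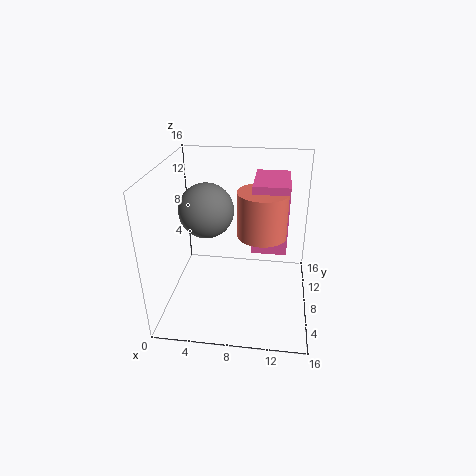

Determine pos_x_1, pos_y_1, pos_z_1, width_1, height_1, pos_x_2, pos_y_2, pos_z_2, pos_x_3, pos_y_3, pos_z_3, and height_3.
pos_x_1 = 9.75; pos_y_1 = 4.75; pos_z_1 = 8.25; width_1 = 3.5; height_1 = 7; pos_x_2 = 4.5; pos_y_2 = 8.25; pos_z_2 = 11; pos_x_3 = 10.75; pos_y_3 = 5.5; pos_z_3 = 10; height_3 = 4.5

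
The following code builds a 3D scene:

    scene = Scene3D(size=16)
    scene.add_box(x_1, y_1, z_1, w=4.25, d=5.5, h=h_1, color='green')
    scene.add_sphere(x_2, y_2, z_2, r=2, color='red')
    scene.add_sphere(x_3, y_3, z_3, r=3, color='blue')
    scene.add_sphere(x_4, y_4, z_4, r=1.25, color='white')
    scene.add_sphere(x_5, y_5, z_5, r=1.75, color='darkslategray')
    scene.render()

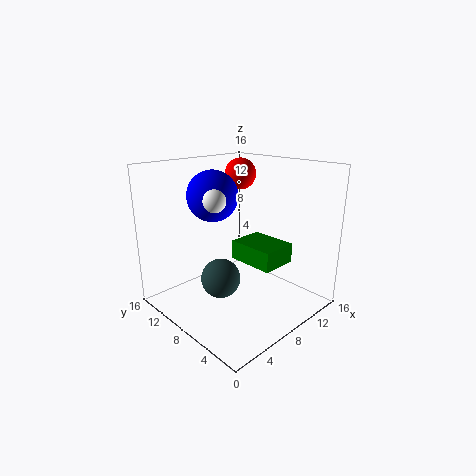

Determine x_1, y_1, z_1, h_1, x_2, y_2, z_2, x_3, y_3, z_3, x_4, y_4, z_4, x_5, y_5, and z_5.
x_1 = 8.75; y_1 = 4.25; z_1 = 4.75; h_1 = 2.25; x_2 = 13.75; y_2 = 13.5; z_2 = 13.75; x_3 = 8; y_3 = 12.25; z_3 = 12; x_4 = 6; y_4 = 9.5; z_4 = 12.25; x_5 = 1.75; y_5 = 3.75; z_5 = 7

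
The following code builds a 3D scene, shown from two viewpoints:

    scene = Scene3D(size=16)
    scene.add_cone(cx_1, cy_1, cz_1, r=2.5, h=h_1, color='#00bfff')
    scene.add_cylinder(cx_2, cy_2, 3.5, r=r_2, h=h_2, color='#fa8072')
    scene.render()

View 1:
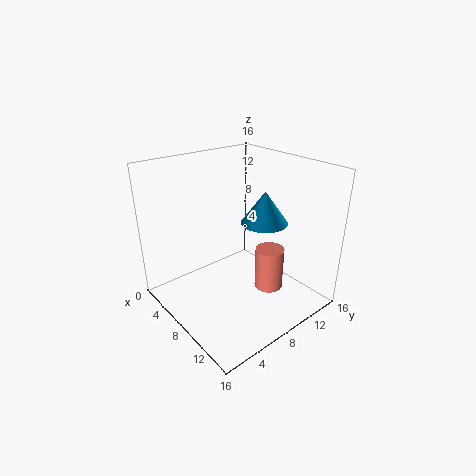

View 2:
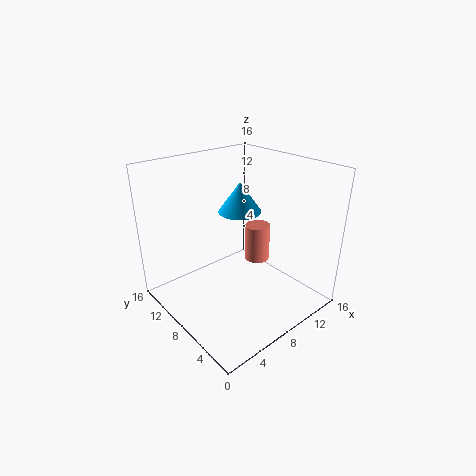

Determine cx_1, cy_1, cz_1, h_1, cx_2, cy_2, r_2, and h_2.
cx_1 = 10
cy_1 = 10
cz_1 = 10
h_1 = 3.5
cx_2 = 12
cy_2 = 9
r_2 = 1.5
h_2 = 4.5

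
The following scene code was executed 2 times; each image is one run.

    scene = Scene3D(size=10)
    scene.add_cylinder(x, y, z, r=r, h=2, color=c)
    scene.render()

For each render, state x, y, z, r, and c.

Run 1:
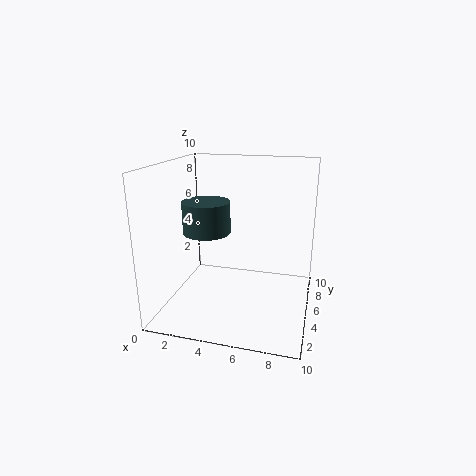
x = 3.5; y = 3; z = 6; r = 1.5; c = 'darkslategray'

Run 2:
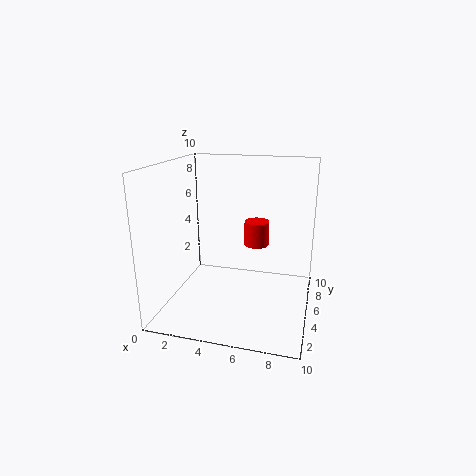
x = 5.5; y = 9; z = 3; r = 1; c = 'red'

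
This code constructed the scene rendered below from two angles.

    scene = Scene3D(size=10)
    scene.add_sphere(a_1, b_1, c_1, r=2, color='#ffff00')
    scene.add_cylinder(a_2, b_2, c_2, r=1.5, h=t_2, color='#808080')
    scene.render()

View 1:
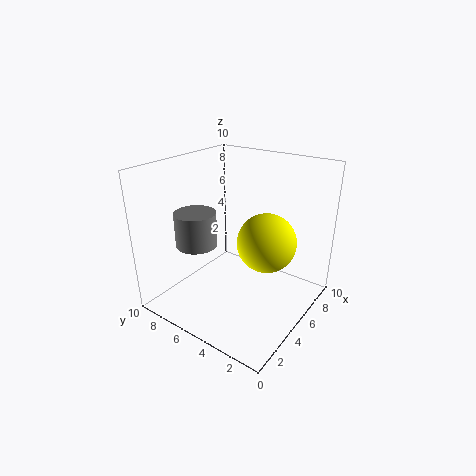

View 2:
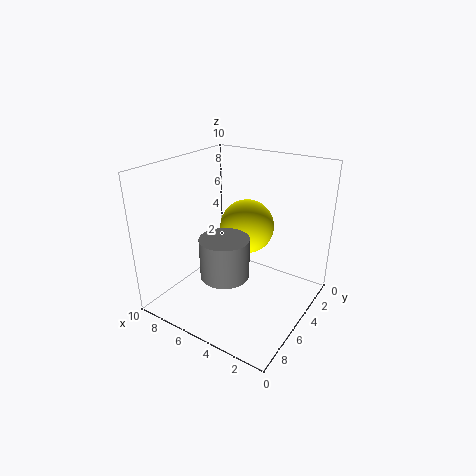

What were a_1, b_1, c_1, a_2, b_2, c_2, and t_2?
a_1 = 5.5
b_1 = 3
c_1 = 5
a_2 = 4
b_2 = 8
c_2 = 4
t_2 = 2.5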